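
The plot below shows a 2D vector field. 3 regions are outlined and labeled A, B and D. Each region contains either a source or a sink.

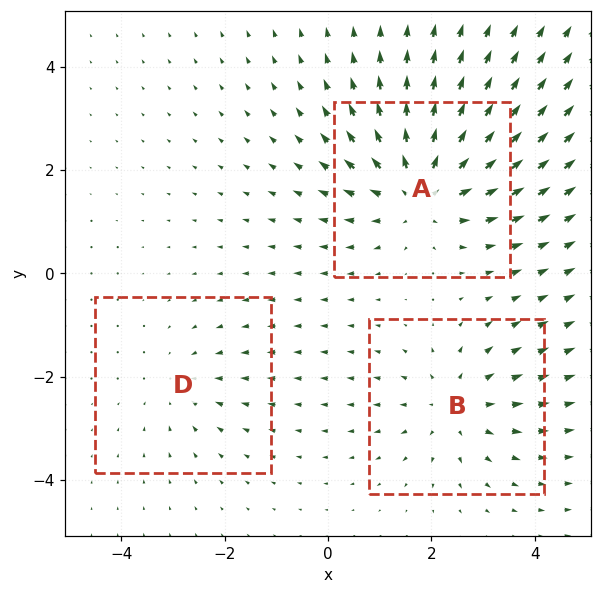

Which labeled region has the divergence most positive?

Divergence at each region's feature centre — A: about +4, B: about +3, D: about -2. Region A is most positive.

A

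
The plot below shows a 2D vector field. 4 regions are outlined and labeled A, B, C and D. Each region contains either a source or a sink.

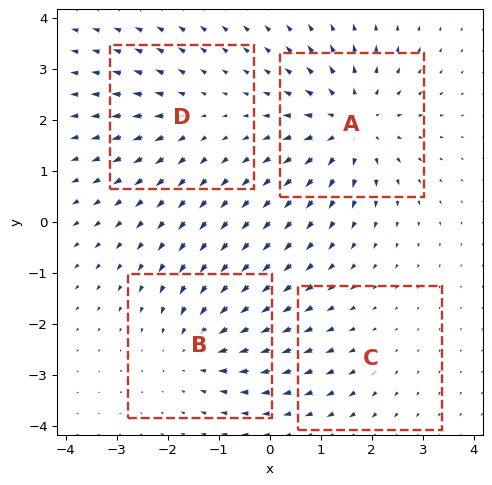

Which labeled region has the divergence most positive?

Divergence at each region's feature centre — A: about +6, B: about -4, C: about +2, D: about +3. Region A is most positive.

A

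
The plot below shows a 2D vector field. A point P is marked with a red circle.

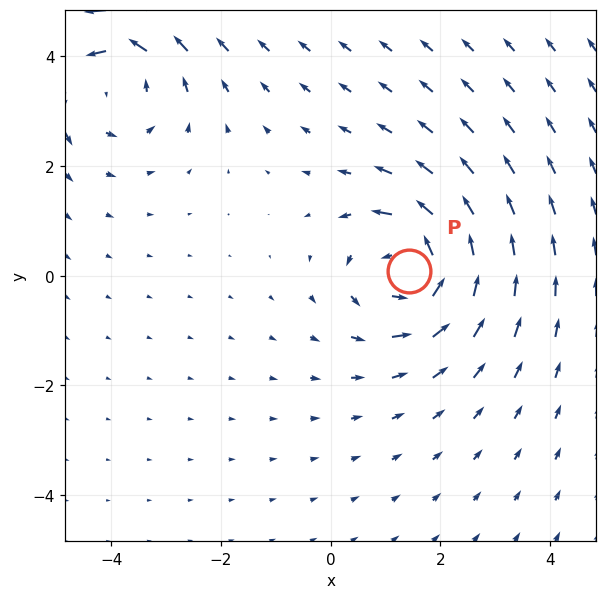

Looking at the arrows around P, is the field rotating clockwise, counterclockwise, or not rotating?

counterclockwise

Near P at (1.4, 0.1) the arrows circulate counterclockwise. The curl (z-component) there is about +5; positive curl means counterclockwise rotation.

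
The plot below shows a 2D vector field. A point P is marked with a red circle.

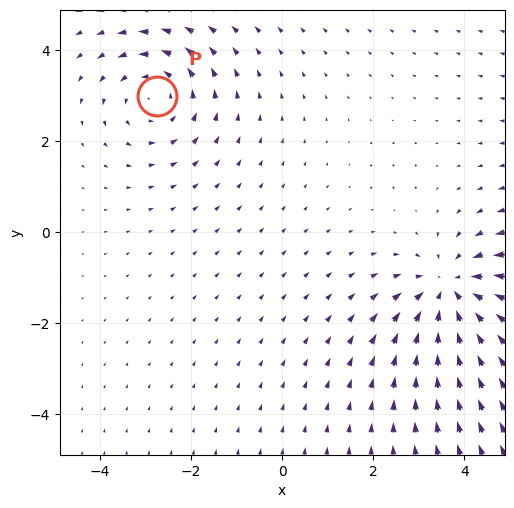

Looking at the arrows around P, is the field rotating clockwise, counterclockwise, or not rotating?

counterclockwise

Near P at (-2.7, 3.0) the arrows circulate counterclockwise. The curl (z-component) there is about +3; positive curl means counterclockwise rotation.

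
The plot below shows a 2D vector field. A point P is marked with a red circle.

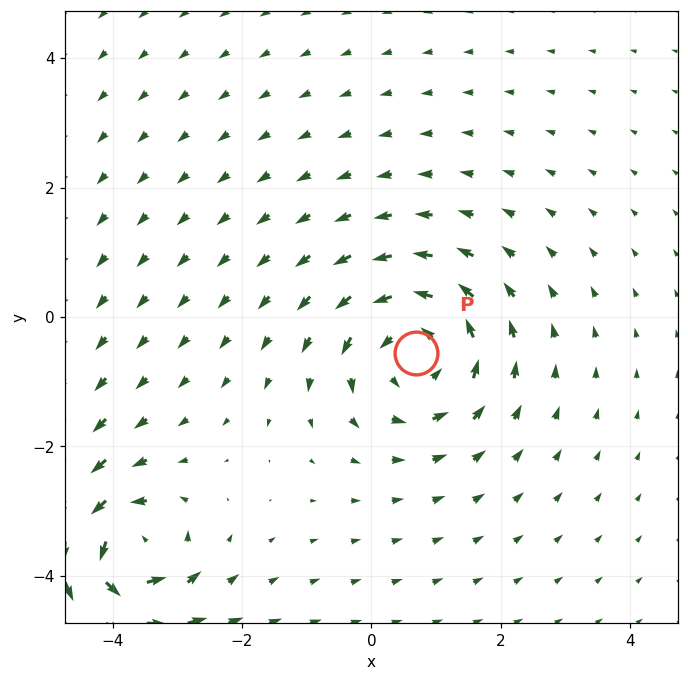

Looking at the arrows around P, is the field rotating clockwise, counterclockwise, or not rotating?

counterclockwise

Near P at (0.7, -0.6) the arrows circulate counterclockwise. The curl (z-component) there is about +5; positive curl means counterclockwise rotation.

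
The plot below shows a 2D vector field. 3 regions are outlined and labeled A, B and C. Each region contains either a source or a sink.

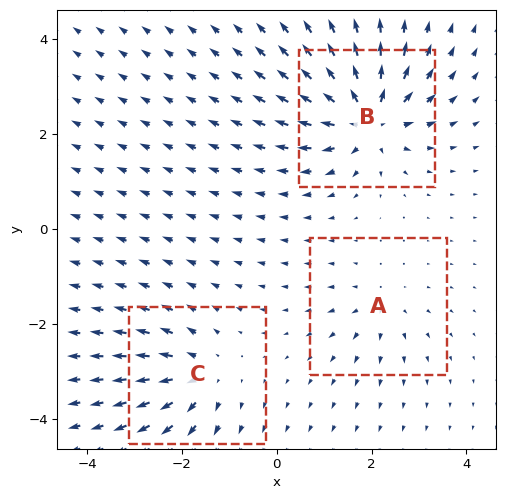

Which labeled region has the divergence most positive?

Divergence at each region's feature centre — A: about +3, B: about +6, C: about +4. Region B is most positive.

B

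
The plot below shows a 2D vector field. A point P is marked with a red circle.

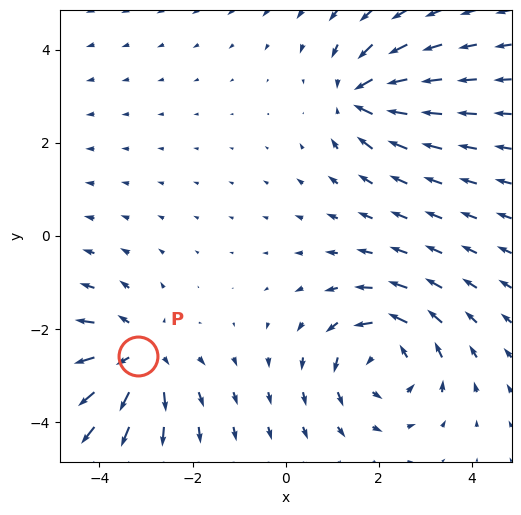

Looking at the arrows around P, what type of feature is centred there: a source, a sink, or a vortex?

At P (-3.2, -2.6) the arrows spread outward. Divergence about +4, curl ≈0 — positive divergence with near-zero curl is a source.

source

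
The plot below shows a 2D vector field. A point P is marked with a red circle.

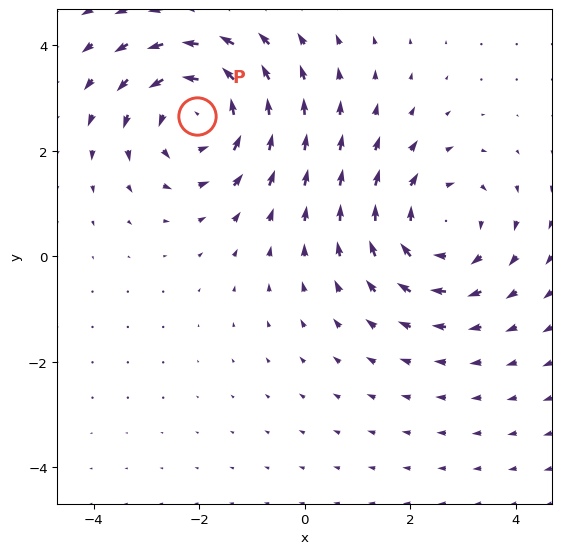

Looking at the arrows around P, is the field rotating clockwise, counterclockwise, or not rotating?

Near P at (-2.0, 2.7) the arrows circulate counterclockwise. The curl (z-component) there is about +3; positive curl means counterclockwise rotation.

counterclockwise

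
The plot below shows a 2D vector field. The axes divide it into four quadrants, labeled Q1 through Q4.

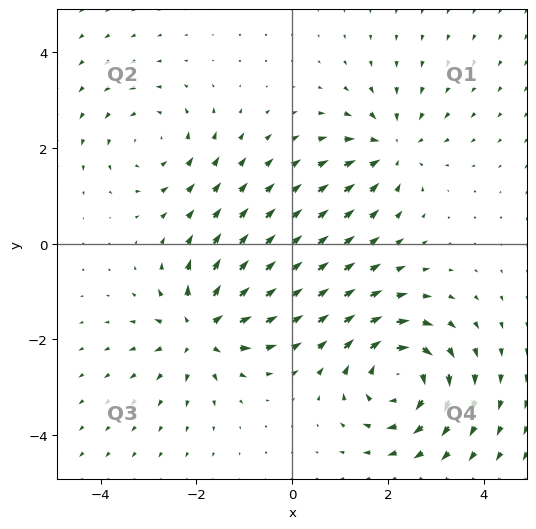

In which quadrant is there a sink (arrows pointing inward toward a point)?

Q1

The sink sits at approximately (2.1, 2.0), which lies in quadrant Q1. The divergence there is about -4, negative as expected for a sink.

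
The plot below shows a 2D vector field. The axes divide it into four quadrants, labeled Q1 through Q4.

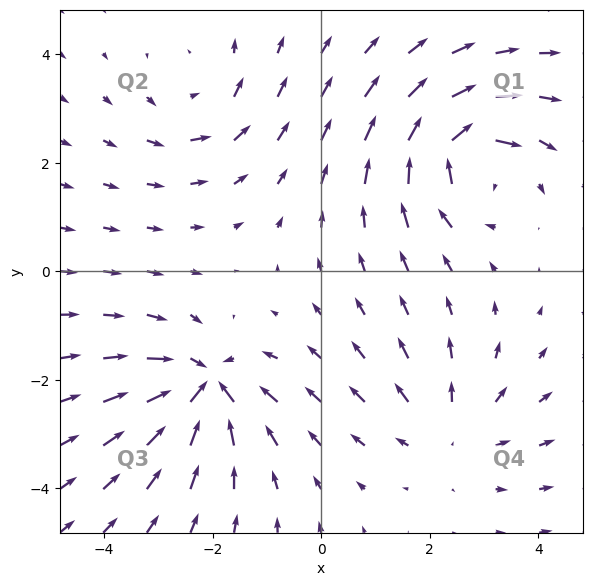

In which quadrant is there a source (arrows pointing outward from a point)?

Q4

The source sits at approximately (2.4, -3.0), which lies in quadrant Q4. The divergence there is about +3, positive as expected for a source.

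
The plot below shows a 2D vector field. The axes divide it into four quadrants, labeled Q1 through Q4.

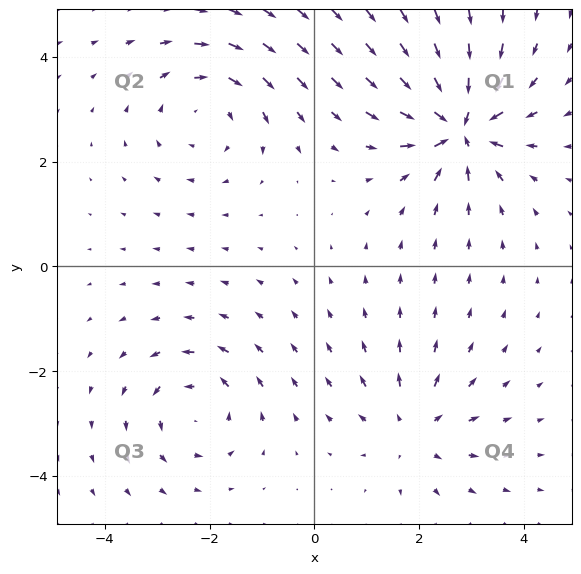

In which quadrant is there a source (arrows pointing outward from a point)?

Q4

The source sits at approximately (1.9, -3.1), which lies in quadrant Q4. The divergence there is about +3, positive as expected for a source.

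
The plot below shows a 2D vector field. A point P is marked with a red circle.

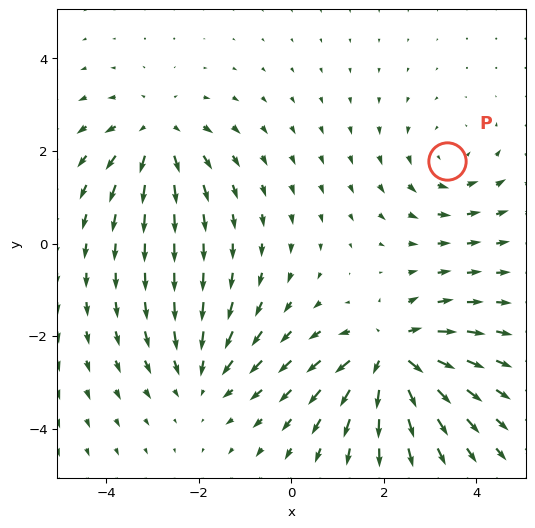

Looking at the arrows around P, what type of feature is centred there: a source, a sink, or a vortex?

At P (3.4, 1.8) the arrows circulate counterclockwise. Divergence ≈0, curl about +2 — near-zero divergence with nonzero curl is a vortex.

vortex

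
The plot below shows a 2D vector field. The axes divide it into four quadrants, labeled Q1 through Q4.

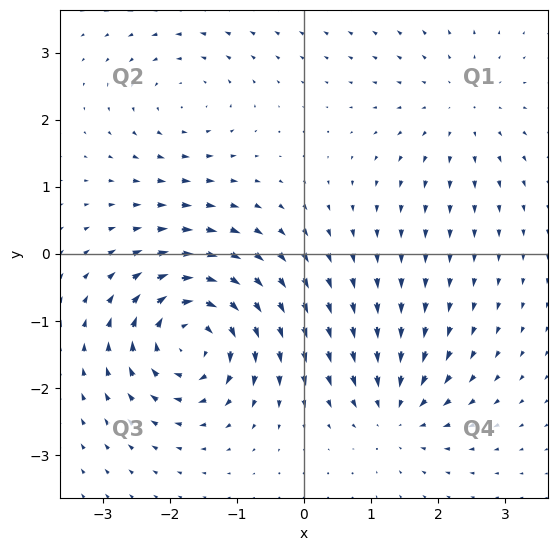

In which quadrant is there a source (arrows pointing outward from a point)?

Q1

The source sits at approximately (2.3, 2.2), which lies in quadrant Q1. The divergence there is about +2, positive as expected for a source.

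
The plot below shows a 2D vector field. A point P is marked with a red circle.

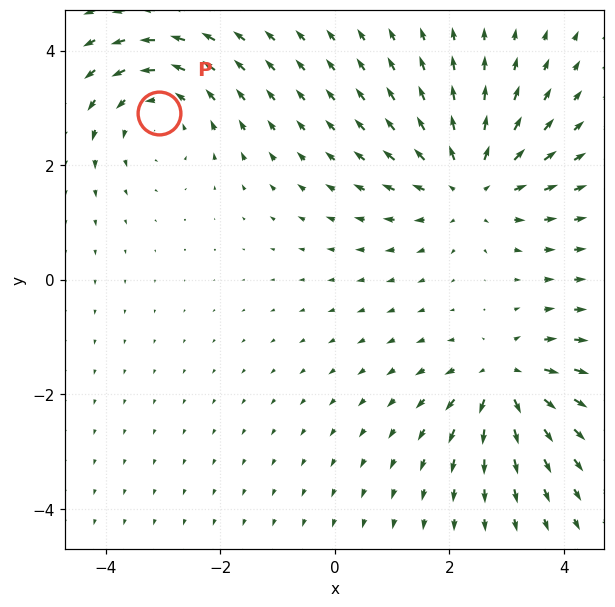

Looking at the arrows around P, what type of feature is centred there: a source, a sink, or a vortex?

At P (-3.1, 2.9) the arrows circulate counterclockwise. Divergence ≈0, curl about +3 — near-zero divergence with nonzero curl is a vortex.

vortex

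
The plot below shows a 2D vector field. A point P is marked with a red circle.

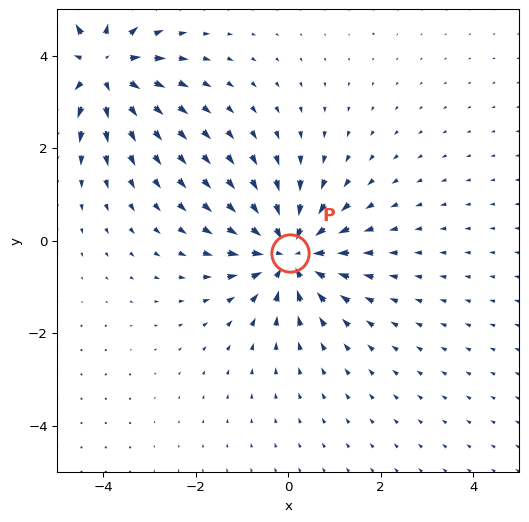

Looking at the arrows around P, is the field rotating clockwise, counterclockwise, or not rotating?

Near P at (0.0, -0.3) the arrows show no circulation. The curl there is ≈0.

not rotating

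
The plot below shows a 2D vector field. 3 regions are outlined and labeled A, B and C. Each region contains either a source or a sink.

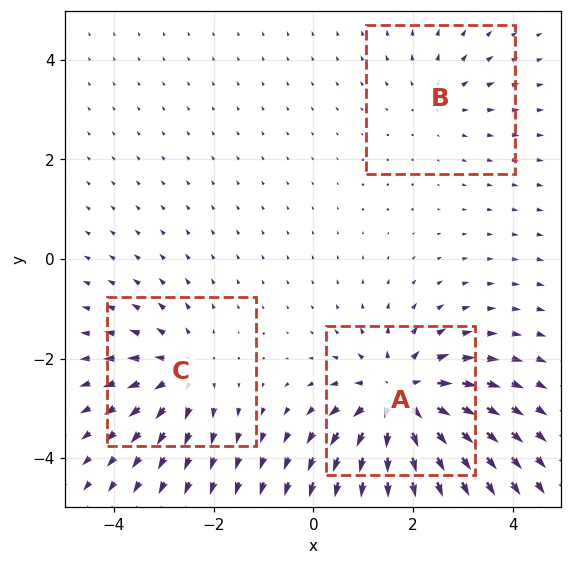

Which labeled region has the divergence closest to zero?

B

Divergence at each region's feature centre — A: about +5, B: about +2, C: about +3. Region B is closest to zero.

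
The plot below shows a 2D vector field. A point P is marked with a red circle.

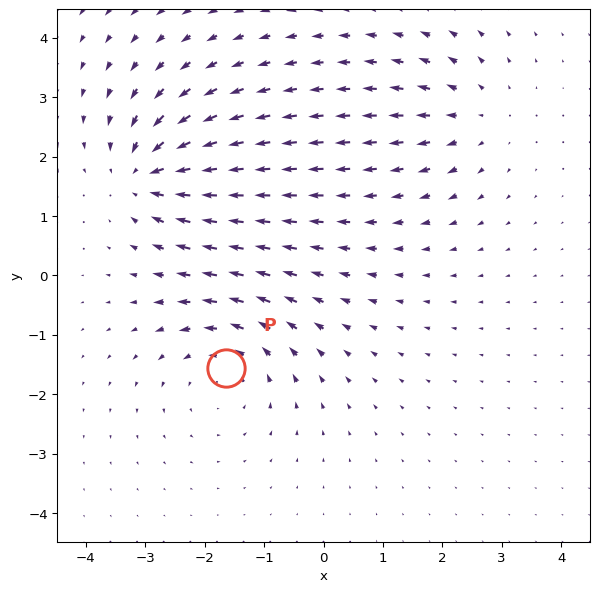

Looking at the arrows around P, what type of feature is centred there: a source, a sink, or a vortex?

vortex

At P (-1.6, -1.6) the arrows circulate counterclockwise. Divergence ≈0, curl about +3 — near-zero divergence with nonzero curl is a vortex.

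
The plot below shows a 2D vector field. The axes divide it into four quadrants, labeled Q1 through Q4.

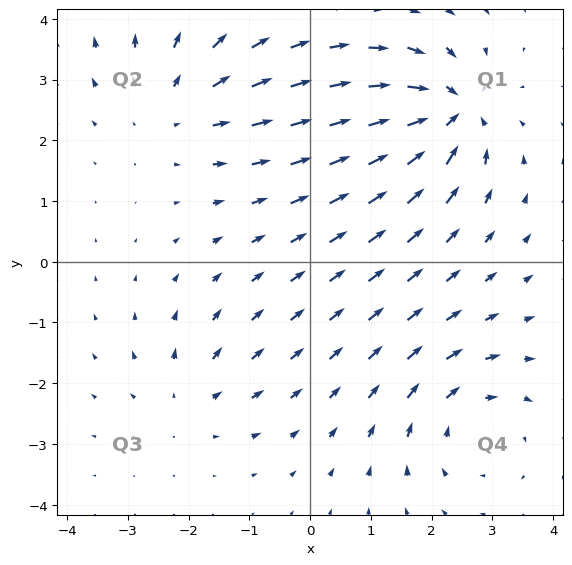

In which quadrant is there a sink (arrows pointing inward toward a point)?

Q1

The sink sits at approximately (2.3, 2.5), which lies in quadrant Q1. The divergence there is about -7, negative as expected for a sink.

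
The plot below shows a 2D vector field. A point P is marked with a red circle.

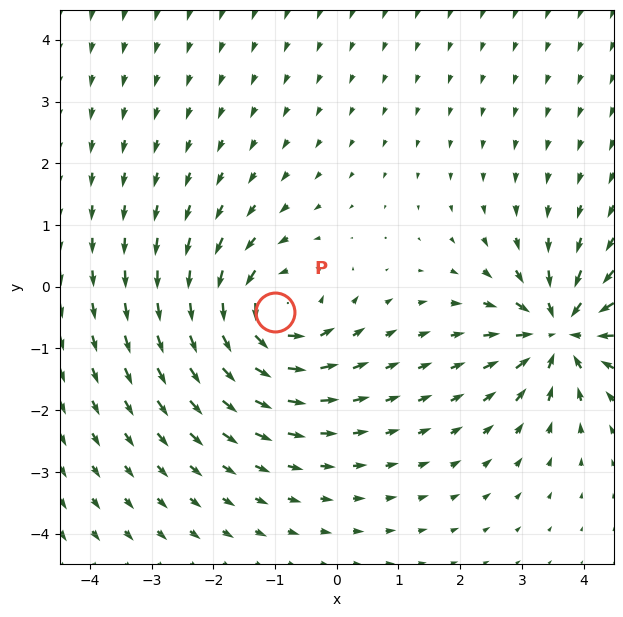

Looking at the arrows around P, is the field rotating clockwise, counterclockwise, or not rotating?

Near P at (-1.0, -0.4) the arrows circulate counterclockwise. The curl (z-component) there is about +5; positive curl means counterclockwise rotation.

counterclockwise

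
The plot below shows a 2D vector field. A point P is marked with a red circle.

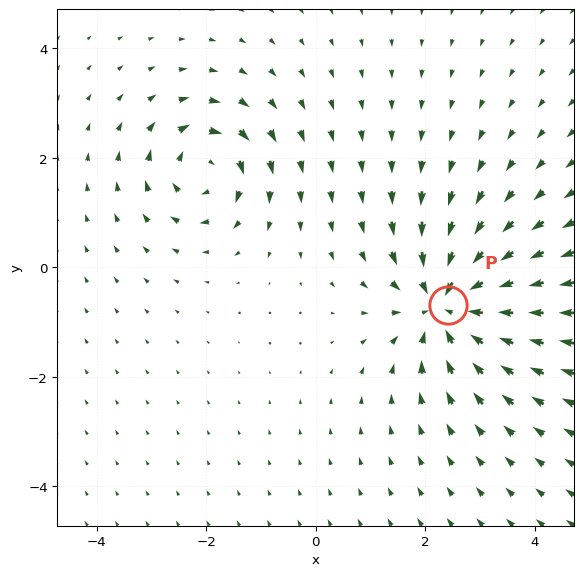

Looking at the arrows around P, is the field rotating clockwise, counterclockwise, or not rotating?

Near P at (2.4, -0.7) the arrows show no circulation. The curl there is ≈0.

not rotating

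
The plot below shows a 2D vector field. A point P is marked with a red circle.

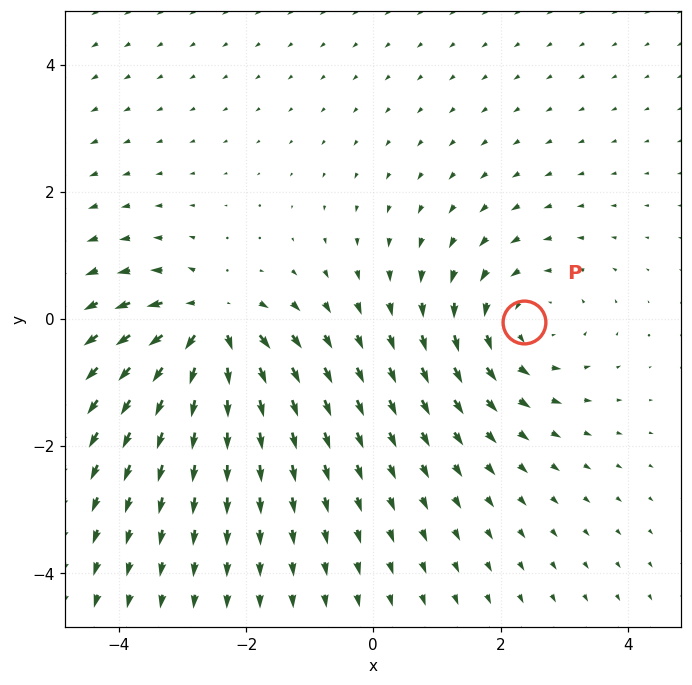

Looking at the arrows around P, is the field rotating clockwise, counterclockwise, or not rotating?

counterclockwise

Near P at (2.4, -0.0) the arrows circulate counterclockwise. The curl (z-component) there is about +2; positive curl means counterclockwise rotation.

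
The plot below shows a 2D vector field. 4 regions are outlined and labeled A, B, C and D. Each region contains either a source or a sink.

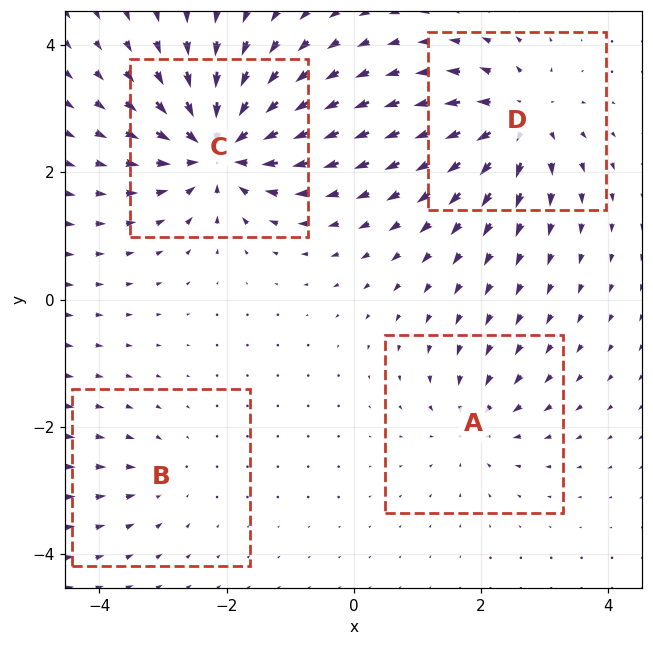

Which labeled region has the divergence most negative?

Divergence at each region's feature centre — A: about -4, B: about -3, C: about -9, D: about +6. Region C is most negative.

C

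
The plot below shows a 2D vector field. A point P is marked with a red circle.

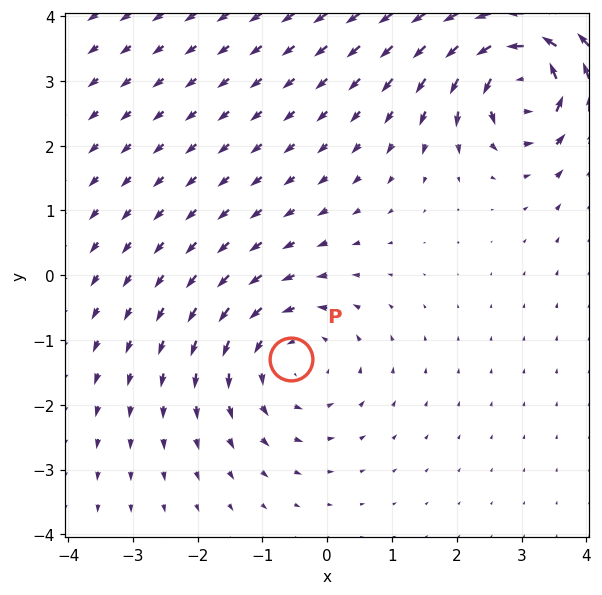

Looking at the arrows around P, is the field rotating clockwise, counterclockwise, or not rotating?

counterclockwise

Near P at (-0.6, -1.3) the arrows circulate counterclockwise. The curl (z-component) there is about +3; positive curl means counterclockwise rotation.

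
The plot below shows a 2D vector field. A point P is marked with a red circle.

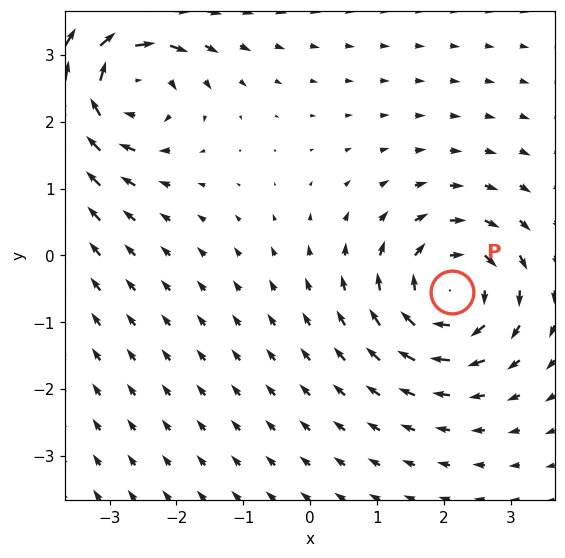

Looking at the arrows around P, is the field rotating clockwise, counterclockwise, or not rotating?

Near P at (2.1, -0.5) the arrows circulate clockwise. The curl (z-component) there is about -4; negative curl means clockwise rotation.

clockwise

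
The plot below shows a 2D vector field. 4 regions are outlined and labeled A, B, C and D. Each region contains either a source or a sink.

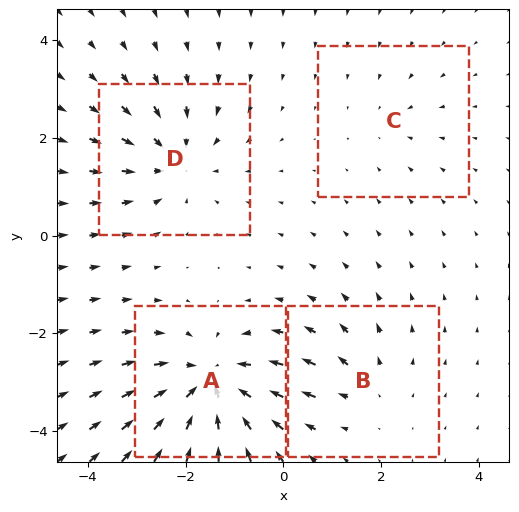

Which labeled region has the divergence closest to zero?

Divergence at each region's feature centre — A: about -6, B: about +3, C: about -2, D: about -4. Region C is closest to zero.

C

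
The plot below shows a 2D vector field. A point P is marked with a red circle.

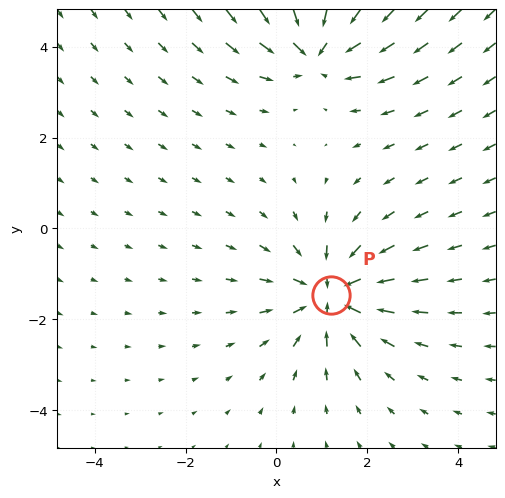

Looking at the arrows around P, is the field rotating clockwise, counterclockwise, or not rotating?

Near P at (1.2, -1.5) the arrows show no circulation. The curl there is ≈0.

not rotating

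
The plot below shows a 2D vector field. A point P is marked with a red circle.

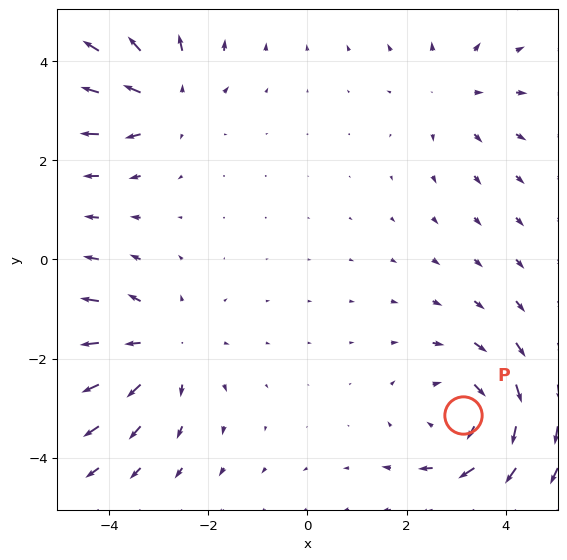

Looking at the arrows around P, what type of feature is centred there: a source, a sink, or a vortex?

At P (3.1, -3.1) the arrows circulate clockwise. Divergence ≈0, curl about -4 — near-zero divergence with nonzero curl is a vortex.

vortex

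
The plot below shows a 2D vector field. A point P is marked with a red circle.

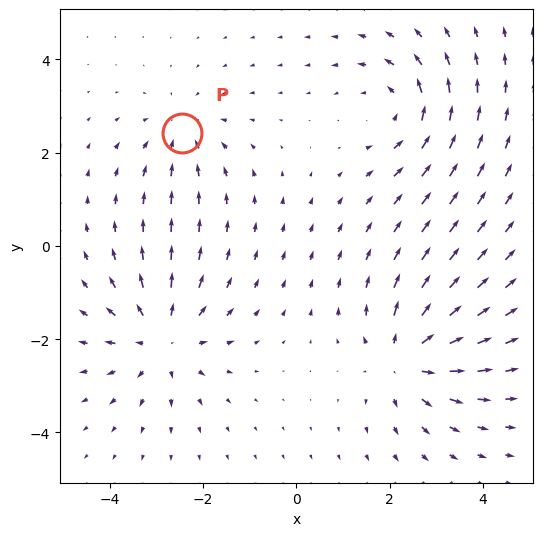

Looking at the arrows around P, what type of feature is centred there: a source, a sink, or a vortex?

At P (-2.5, 2.4) the arrows converge inward. Divergence about -3, curl ≈0 — negative divergence with near-zero curl is a sink.

sink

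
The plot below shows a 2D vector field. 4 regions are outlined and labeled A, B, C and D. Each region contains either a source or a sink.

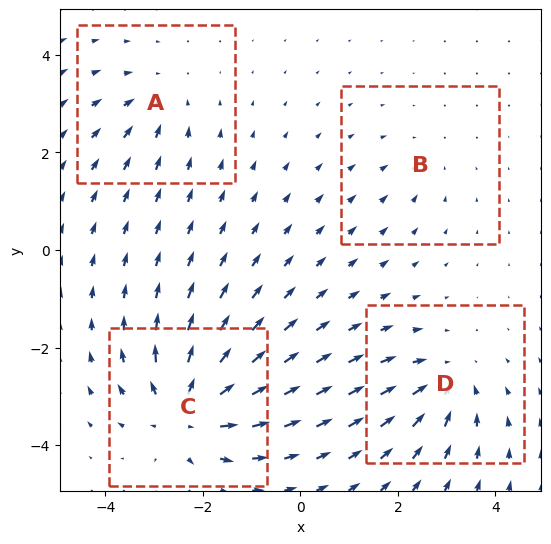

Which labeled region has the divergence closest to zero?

B

Divergence at each region's feature centre — A: about -4, B: about -2, C: about +7, D: about -5. Region B is closest to zero.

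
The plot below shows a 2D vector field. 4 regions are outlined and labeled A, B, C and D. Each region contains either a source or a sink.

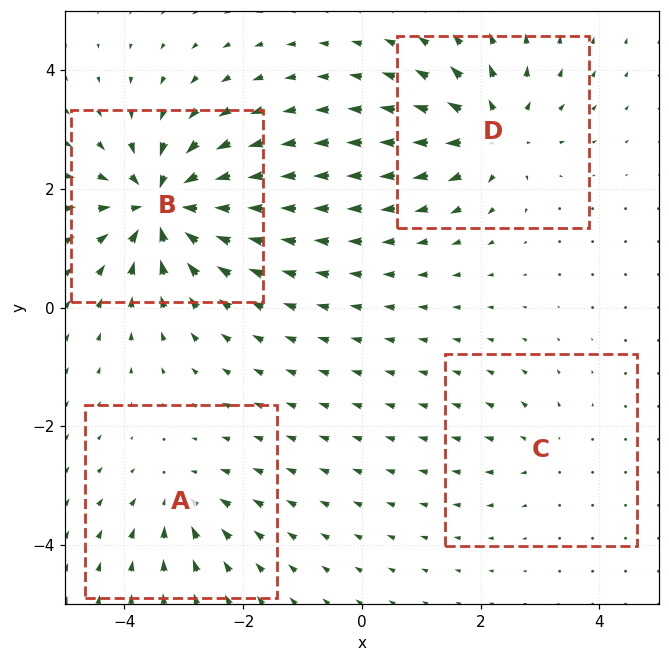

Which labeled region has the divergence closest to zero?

Divergence at each region's feature centre — A: about -4, B: about -9, C: about +3, D: about +6. Region C is closest to zero.

C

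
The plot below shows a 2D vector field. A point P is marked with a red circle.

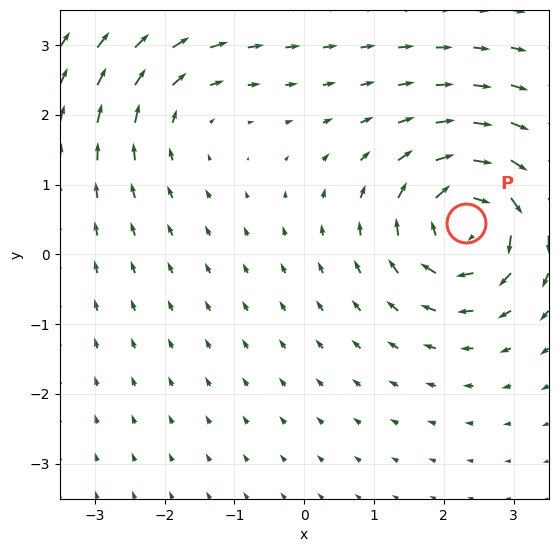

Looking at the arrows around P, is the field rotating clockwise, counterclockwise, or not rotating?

clockwise

Near P at (2.3, 0.4) the arrows circulate clockwise. The curl (z-component) there is about -6; negative curl means clockwise rotation.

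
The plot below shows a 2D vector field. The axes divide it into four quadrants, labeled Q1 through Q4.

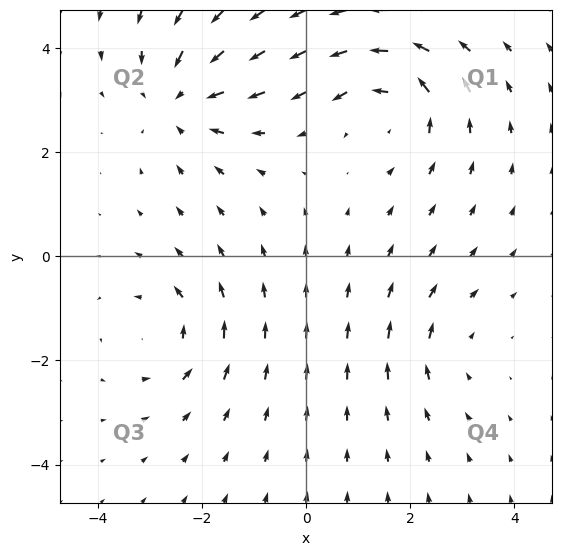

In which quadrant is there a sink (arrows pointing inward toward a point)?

Q2

The sink sits at approximately (-2.4, 3.0), which lies in quadrant Q2. The divergence there is about -4, negative as expected for a sink.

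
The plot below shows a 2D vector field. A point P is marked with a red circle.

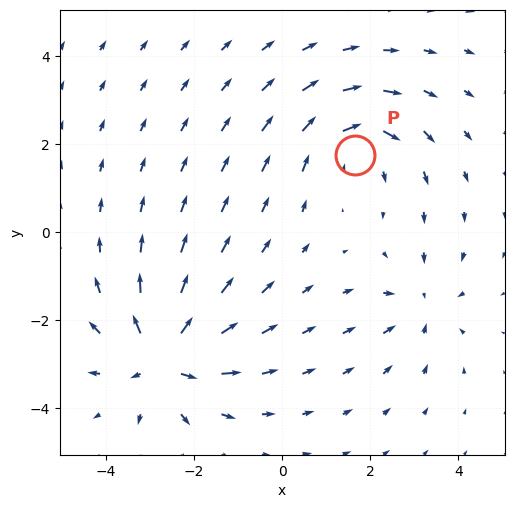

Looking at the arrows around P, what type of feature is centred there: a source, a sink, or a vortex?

At P (1.7, 1.7) the arrows circulate clockwise. Divergence ≈0, curl about -3 — near-zero divergence with nonzero curl is a vortex.

vortex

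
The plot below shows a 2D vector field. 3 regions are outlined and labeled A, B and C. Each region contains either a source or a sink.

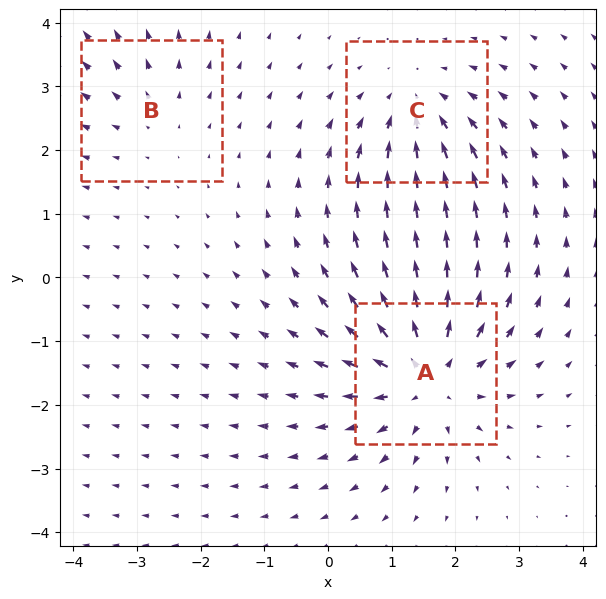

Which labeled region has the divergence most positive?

Divergence at each region's feature centre — A: about +5, B: about +2, C: about -3. Region A is most positive.

A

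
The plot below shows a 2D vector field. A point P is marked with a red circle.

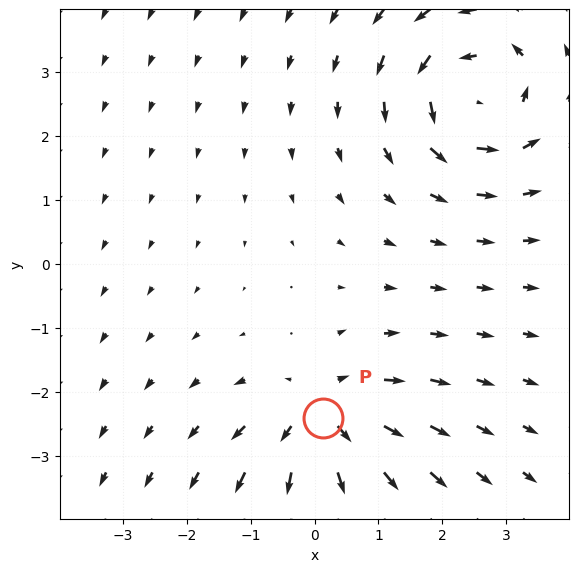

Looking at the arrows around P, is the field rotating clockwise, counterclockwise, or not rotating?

not rotating

Near P at (0.1, -2.4) the arrows show no circulation. The curl there is ≈0.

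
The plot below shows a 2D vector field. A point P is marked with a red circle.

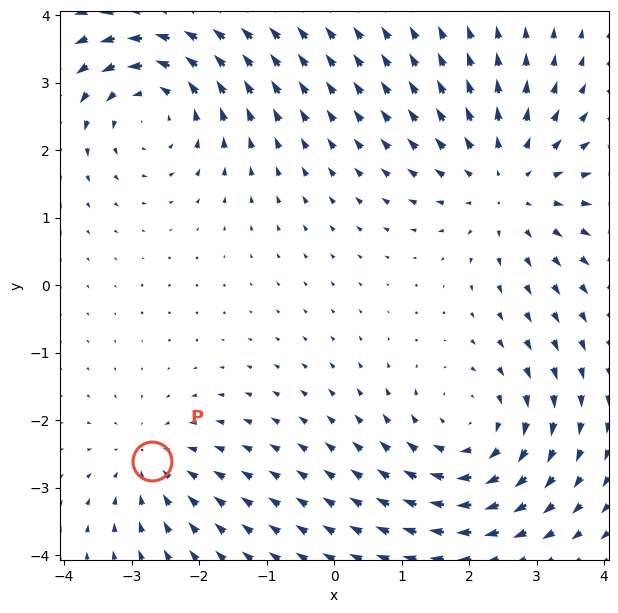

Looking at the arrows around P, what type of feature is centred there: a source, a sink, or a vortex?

At P (-2.7, -2.6) the arrows converge inward. Divergence about -3, curl ≈0 — negative divergence with near-zero curl is a sink.

sink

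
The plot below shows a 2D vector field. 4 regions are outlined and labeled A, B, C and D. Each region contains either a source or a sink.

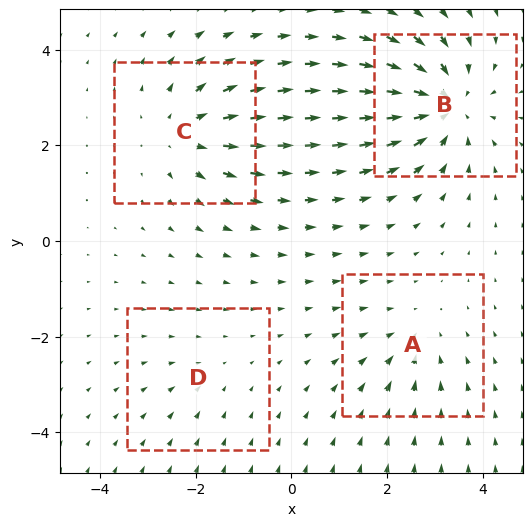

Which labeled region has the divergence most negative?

Divergence at each region's feature centre — A: about -3, B: about -7, C: about +5, D: about -2. Region B is most negative.

B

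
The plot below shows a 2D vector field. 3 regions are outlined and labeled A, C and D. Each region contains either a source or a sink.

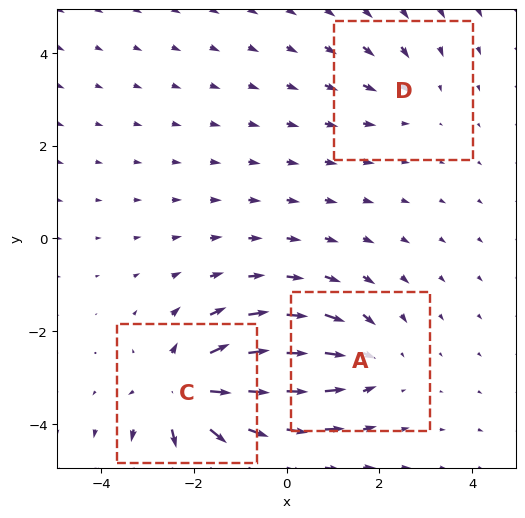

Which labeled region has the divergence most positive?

C

Divergence at each region's feature centre — A: about -3, C: about +5, D: about -2. Region C is most positive.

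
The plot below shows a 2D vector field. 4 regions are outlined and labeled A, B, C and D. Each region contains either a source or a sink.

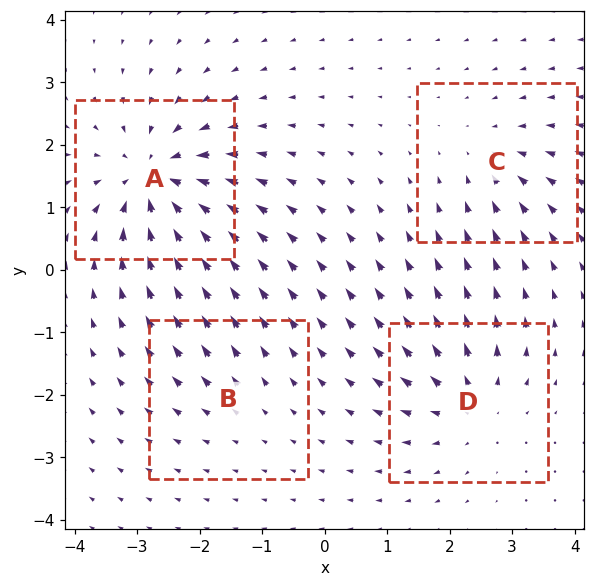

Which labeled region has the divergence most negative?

Divergence at each region's feature centre — A: about -8, B: about +2, C: about -4, D: about +5. Region A is most negative.

A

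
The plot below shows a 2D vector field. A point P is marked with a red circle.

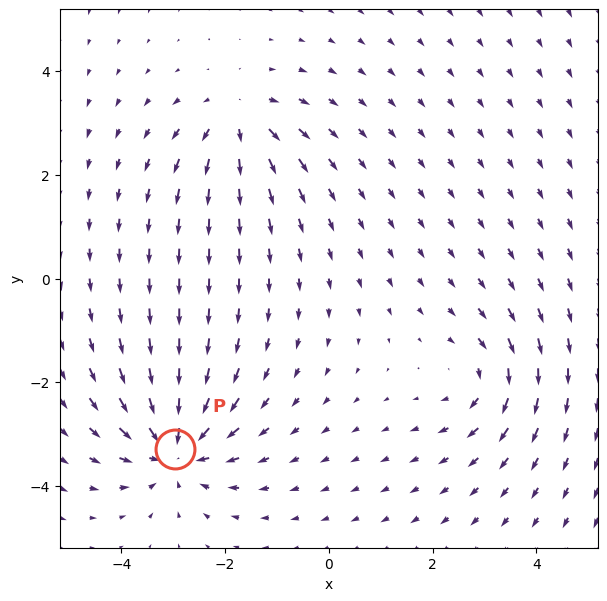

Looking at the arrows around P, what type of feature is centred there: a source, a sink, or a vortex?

At P (-3.0, -3.3) the arrows converge inward. Divergence about -5, curl ≈0 — negative divergence with near-zero curl is a sink.

sink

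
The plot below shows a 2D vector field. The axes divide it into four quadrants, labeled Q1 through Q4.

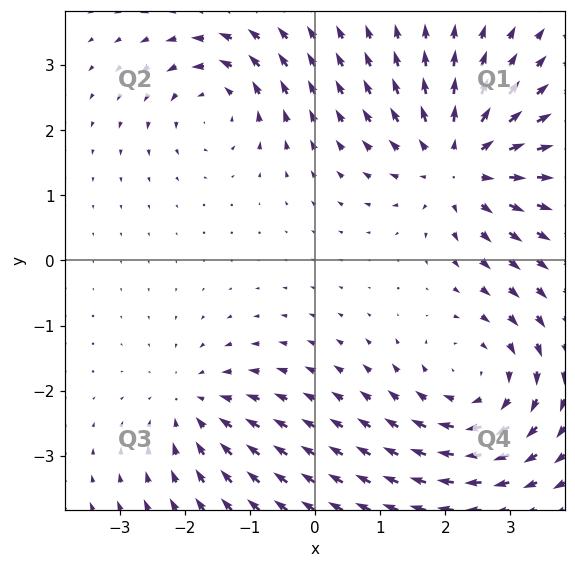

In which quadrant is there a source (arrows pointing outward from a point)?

Q1

The source sits at approximately (2.2, 1.5), which lies in quadrant Q1. The divergence there is about +5, positive as expected for a source.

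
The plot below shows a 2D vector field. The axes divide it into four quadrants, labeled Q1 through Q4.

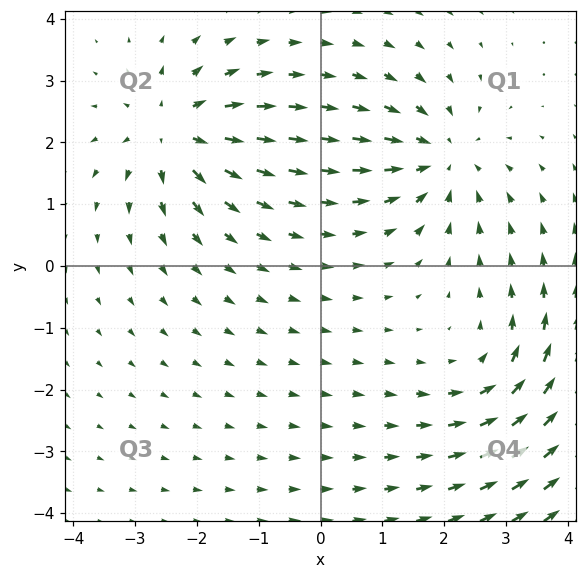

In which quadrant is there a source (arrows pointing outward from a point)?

Q2

The source sits at approximately (-2.4, 2.2), which lies in quadrant Q2. The divergence there is about +4, positive as expected for a source.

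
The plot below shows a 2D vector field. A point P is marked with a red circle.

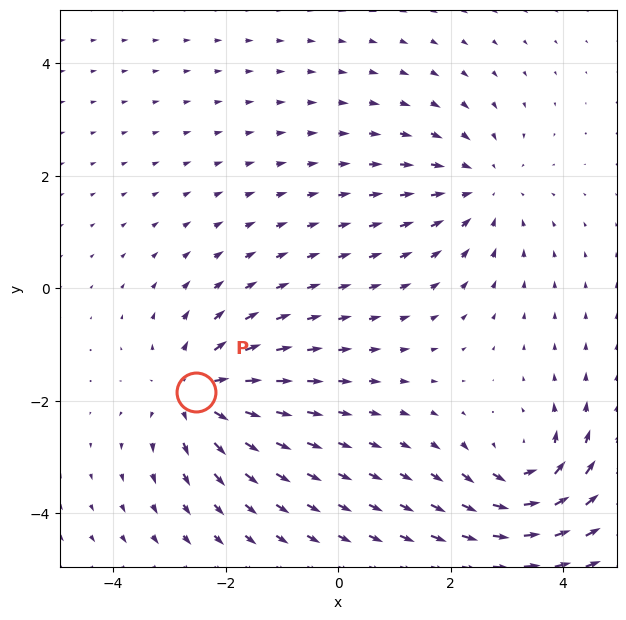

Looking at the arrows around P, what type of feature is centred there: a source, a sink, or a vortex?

At P (-2.5, -1.8) the arrows spread outward. Divergence about +4, curl ≈0 — positive divergence with near-zero curl is a source.

source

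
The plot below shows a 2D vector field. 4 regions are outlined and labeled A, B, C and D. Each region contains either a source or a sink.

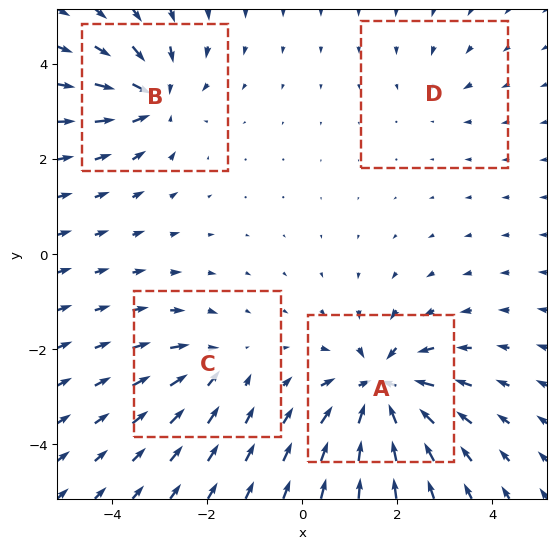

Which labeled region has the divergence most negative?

A

Divergence at each region's feature centre — A: about -9, B: about -6, C: about -4, D: about -2. Region A is most negative.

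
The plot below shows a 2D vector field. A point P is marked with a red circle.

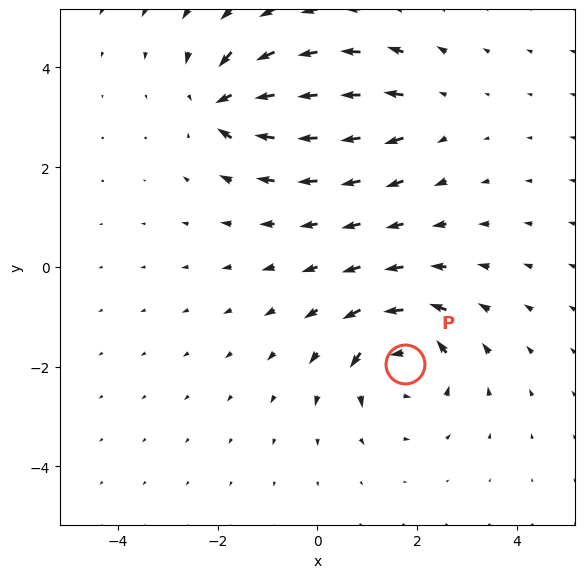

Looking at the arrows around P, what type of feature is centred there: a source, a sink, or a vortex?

At P (1.8, -1.9) the arrows circulate counterclockwise. Divergence ≈0, curl about +7 — near-zero divergence with nonzero curl is a vortex.

vortex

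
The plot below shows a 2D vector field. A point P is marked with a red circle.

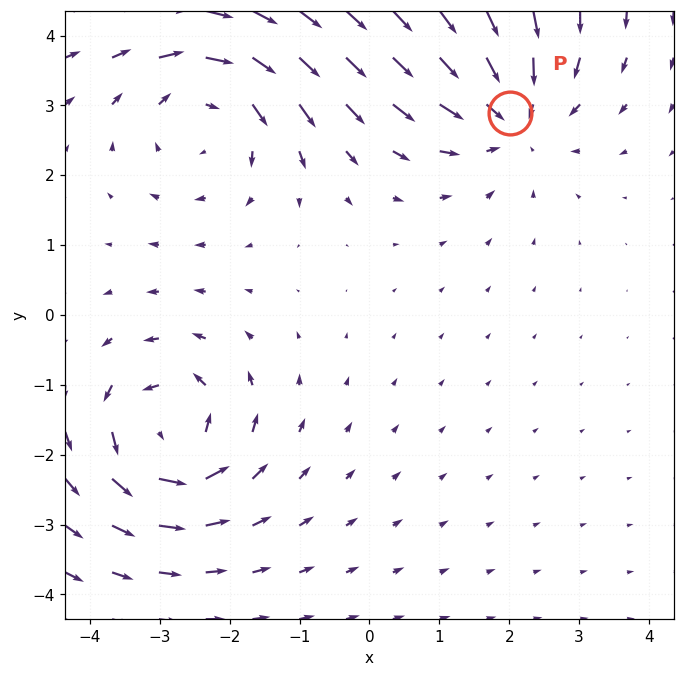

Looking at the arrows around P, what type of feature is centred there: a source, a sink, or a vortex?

sink

At P (2.0, 2.9) the arrows converge inward. Divergence about -3, curl ≈0 — negative divergence with near-zero curl is a sink.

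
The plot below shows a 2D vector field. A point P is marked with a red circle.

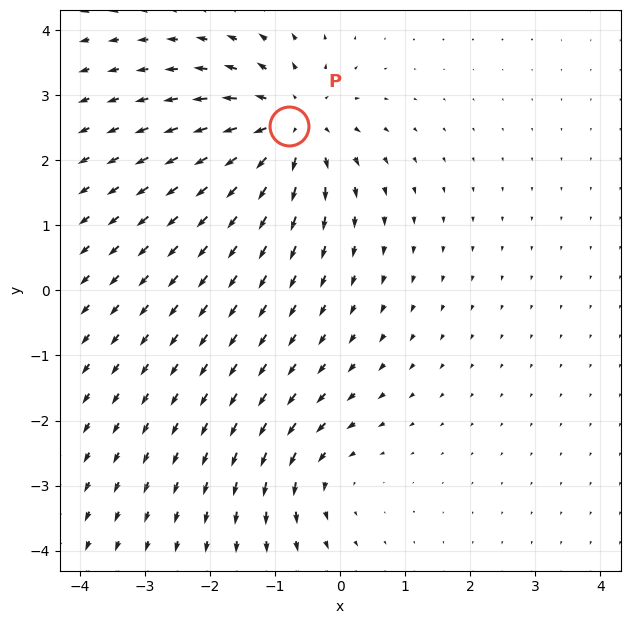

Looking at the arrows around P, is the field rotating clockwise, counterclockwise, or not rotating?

not rotating

Near P at (-0.8, 2.5) the arrows show no circulation. The curl there is ≈0.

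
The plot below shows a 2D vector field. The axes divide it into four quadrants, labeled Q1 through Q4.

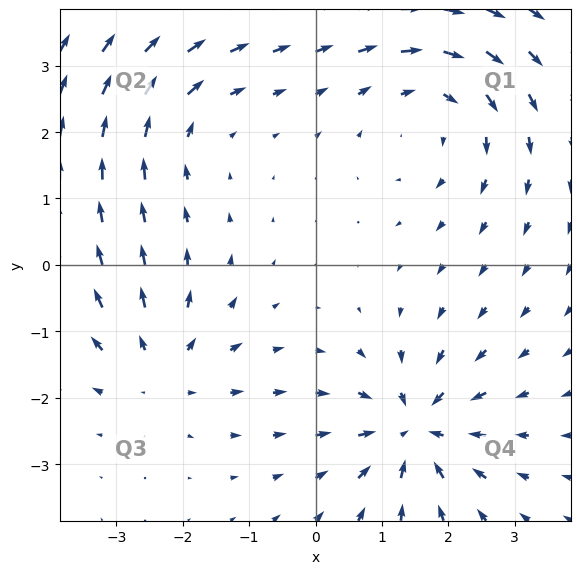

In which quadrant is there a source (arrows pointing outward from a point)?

Q3

The source sits at approximately (-2.3, -1.6), which lies in quadrant Q3. The divergence there is about +4, positive as expected for a source.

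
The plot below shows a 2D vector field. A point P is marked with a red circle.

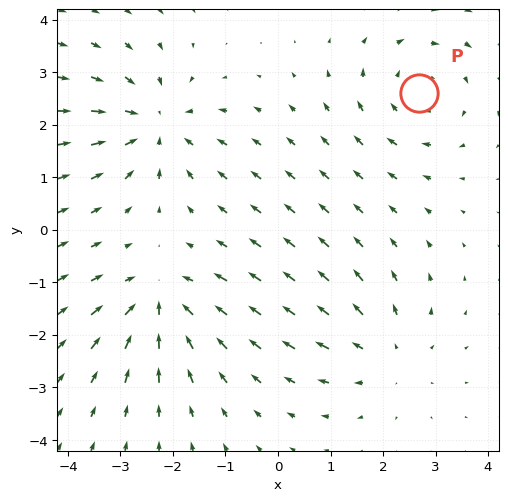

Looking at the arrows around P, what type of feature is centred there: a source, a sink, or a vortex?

vortex

At P (2.7, 2.6) the arrows circulate clockwise. Divergence ≈0, curl about -4 — near-zero divergence with nonzero curl is a vortex.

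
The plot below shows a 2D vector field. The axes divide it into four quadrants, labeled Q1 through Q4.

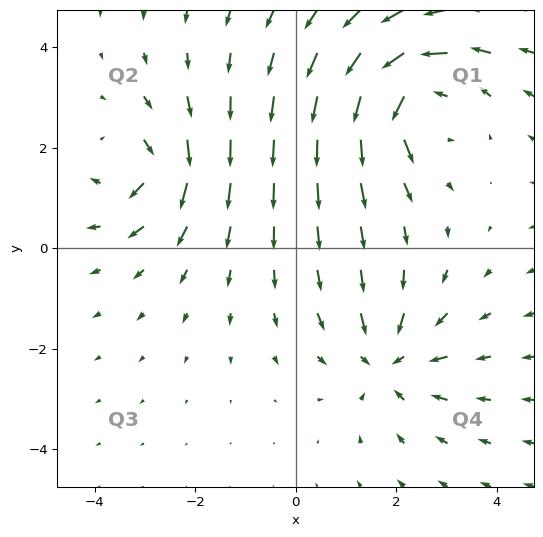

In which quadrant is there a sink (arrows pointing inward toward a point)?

The sink sits at approximately (1.8, -2.2), which lies in quadrant Q4. The divergence there is about -4, negative as expected for a sink.

Q4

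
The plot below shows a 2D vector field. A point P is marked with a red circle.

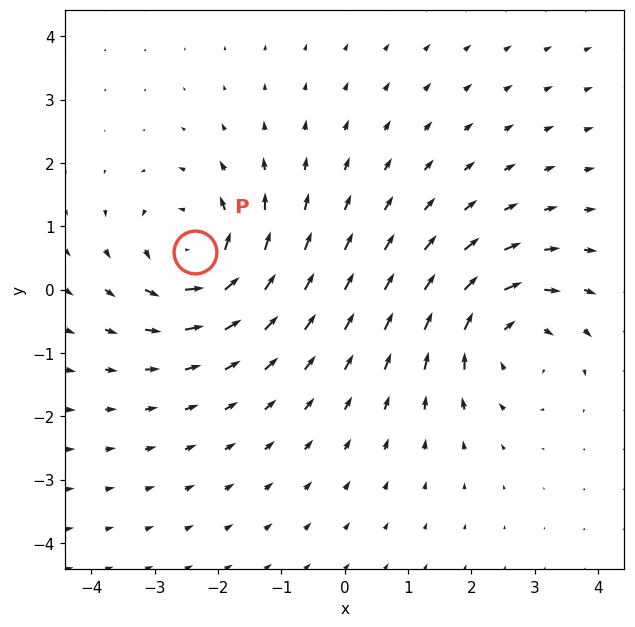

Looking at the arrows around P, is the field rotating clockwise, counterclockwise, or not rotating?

Near P at (-2.4, 0.6) the arrows circulate counterclockwise. The curl (z-component) there is about +6; positive curl means counterclockwise rotation.

counterclockwise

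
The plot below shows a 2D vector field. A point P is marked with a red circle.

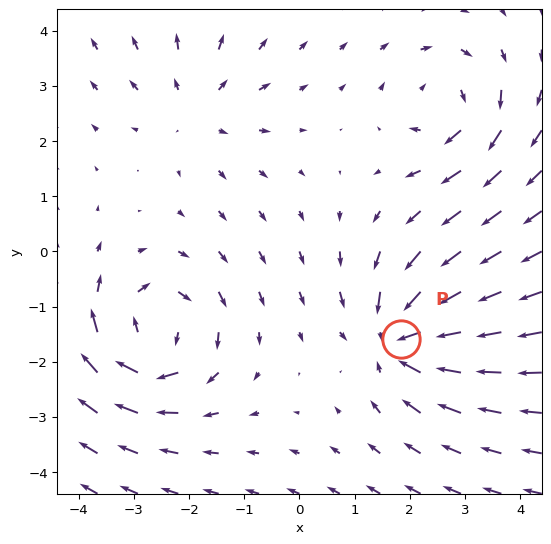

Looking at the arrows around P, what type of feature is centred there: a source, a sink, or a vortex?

sink

At P (1.8, -1.6) the arrows converge inward. Divergence about -5, curl ≈0 — negative divergence with near-zero curl is a sink.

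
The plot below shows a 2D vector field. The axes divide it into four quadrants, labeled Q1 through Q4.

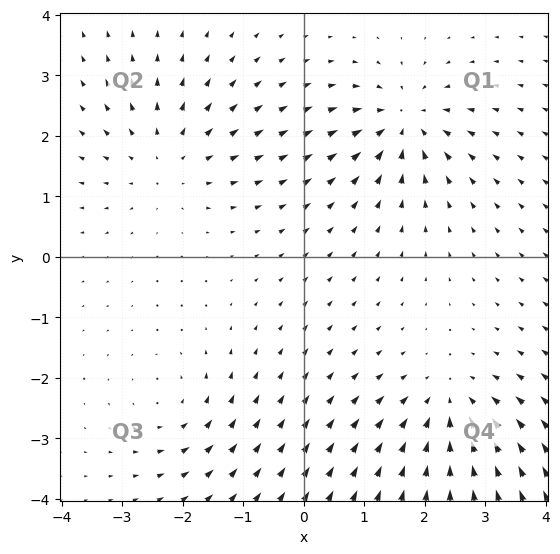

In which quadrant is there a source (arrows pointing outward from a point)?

The source sits at approximately (-2.2, 1.6), which lies in quadrant Q2. The divergence there is about +3, positive as expected for a source.

Q2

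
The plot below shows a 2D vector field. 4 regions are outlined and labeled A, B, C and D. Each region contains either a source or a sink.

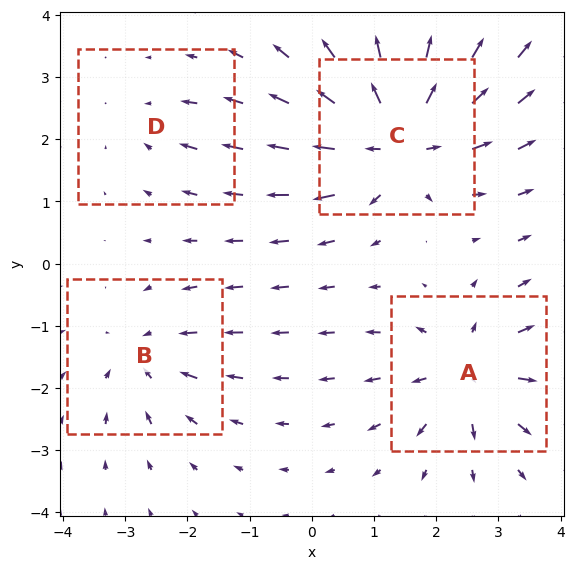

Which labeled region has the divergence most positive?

Divergence at each region's feature centre — A: about +5, B: about -4, C: about +8, D: about -2. Region C is most positive.

C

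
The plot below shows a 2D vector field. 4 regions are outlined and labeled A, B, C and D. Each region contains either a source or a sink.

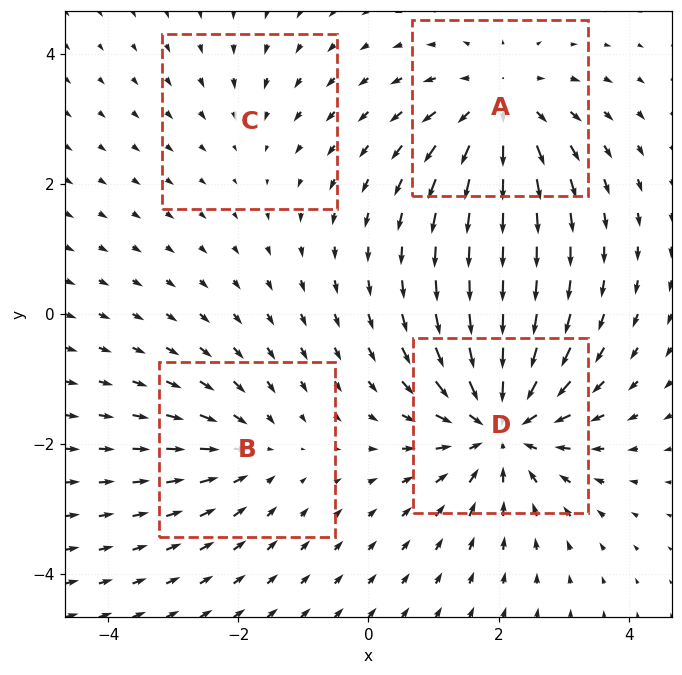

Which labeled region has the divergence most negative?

D

Divergence at each region's feature centre — A: about +5, B: about -3, C: about -2, D: about -7. Region D is most negative.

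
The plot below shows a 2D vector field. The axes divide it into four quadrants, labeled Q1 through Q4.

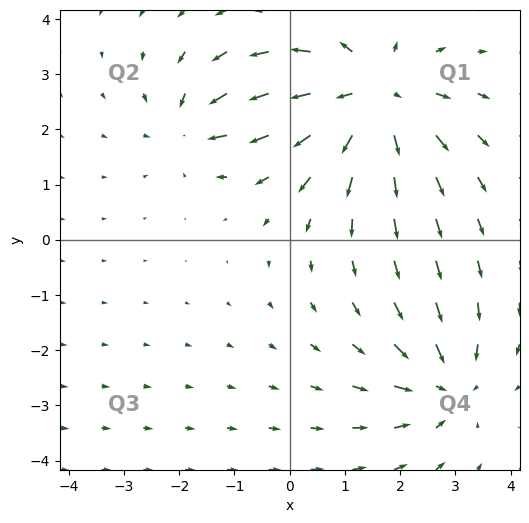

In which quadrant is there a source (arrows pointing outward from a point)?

Q1

The source sits at approximately (1.5, 2.6), which lies in quadrant Q1. The divergence there is about +4, positive as expected for a source.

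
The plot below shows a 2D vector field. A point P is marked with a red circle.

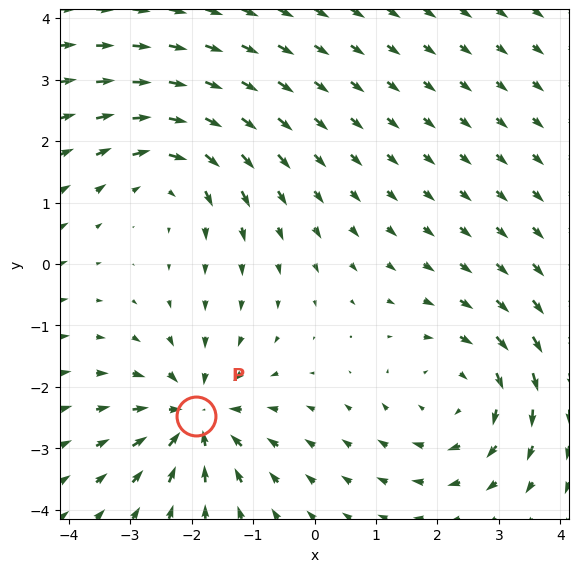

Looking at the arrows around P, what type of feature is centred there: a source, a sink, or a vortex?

At P (-1.9, -2.5) the arrows converge inward. Divergence about -5, curl ≈0 — negative divergence with near-zero curl is a sink.

sink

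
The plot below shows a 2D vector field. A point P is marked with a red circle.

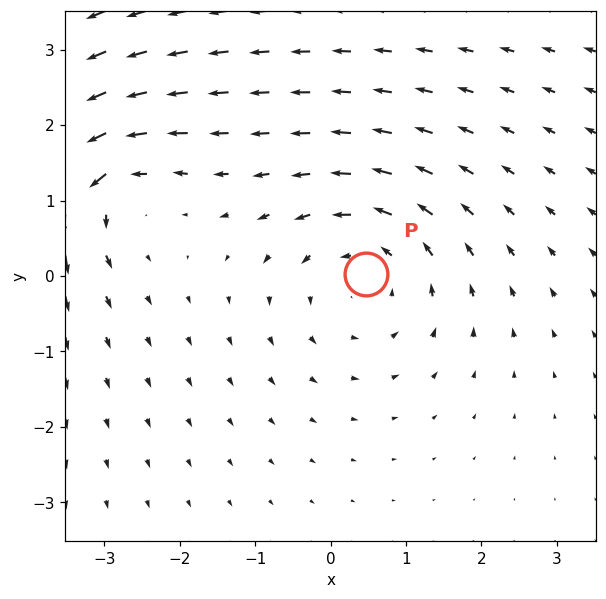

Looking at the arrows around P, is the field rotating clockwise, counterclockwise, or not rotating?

counterclockwise

Near P at (0.5, 0.0) the arrows circulate counterclockwise. The curl (z-component) there is about +3; positive curl means counterclockwise rotation.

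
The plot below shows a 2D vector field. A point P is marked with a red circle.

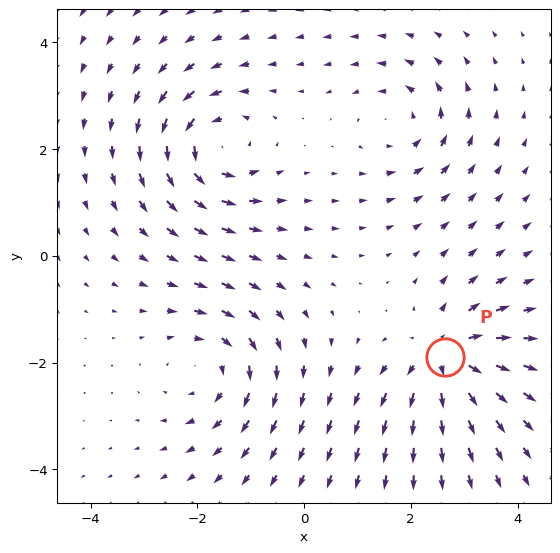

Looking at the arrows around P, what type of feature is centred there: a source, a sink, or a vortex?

source

At P (2.6, -1.9) the arrows spread outward. Divergence about +5, curl ≈0 — positive divergence with near-zero curl is a source.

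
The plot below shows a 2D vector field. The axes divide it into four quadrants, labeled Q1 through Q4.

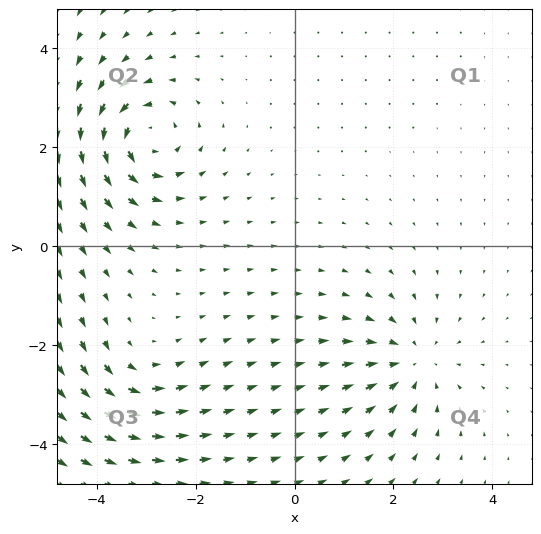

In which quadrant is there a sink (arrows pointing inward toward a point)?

The sink sits at approximately (2.4, -2.3), which lies in quadrant Q4. The divergence there is about -3, negative as expected for a sink.

Q4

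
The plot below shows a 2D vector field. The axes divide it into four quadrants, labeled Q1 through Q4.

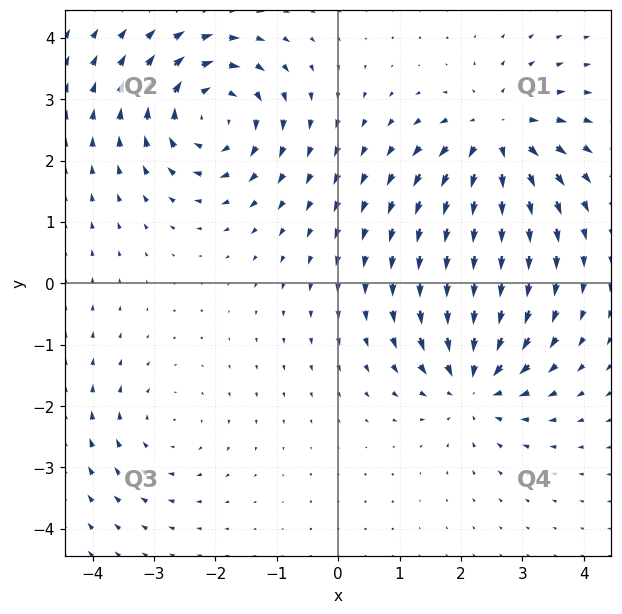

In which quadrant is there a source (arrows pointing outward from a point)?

The source sits at approximately (2.6, 2.4), which lies in quadrant Q1. The divergence there is about +5, positive as expected for a source.

Q1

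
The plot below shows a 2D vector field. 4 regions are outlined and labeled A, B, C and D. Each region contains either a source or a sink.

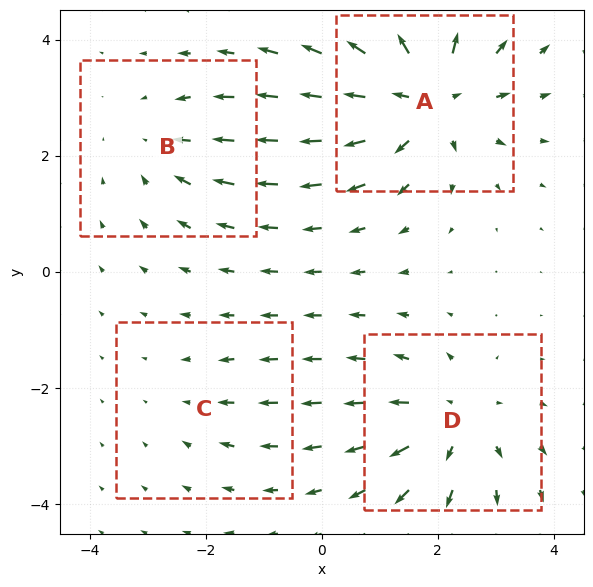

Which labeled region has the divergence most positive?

A

Divergence at each region's feature centre — A: about +7, B: about -3, C: about -2, D: about +5. Region A is most positive.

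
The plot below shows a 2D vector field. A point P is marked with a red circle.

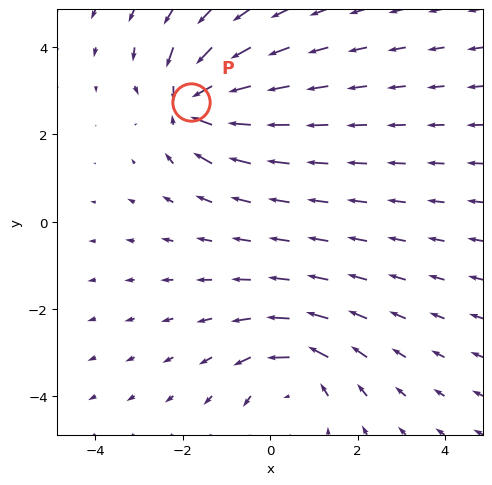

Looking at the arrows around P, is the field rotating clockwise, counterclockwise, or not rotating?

not rotating

Near P at (-1.8, 2.7) the arrows show no circulation. The curl there is ≈0.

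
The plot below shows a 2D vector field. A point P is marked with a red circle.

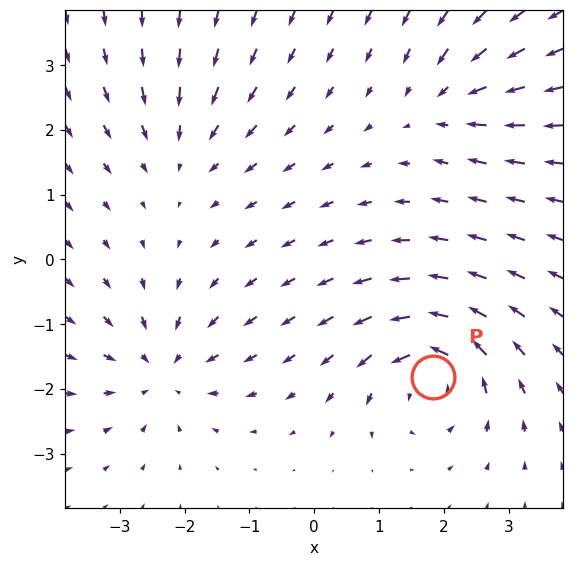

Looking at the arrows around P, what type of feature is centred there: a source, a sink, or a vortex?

vortex

At P (1.8, -1.8) the arrows circulate counterclockwise. Divergence ≈0, curl about +6 — near-zero divergence with nonzero curl is a vortex.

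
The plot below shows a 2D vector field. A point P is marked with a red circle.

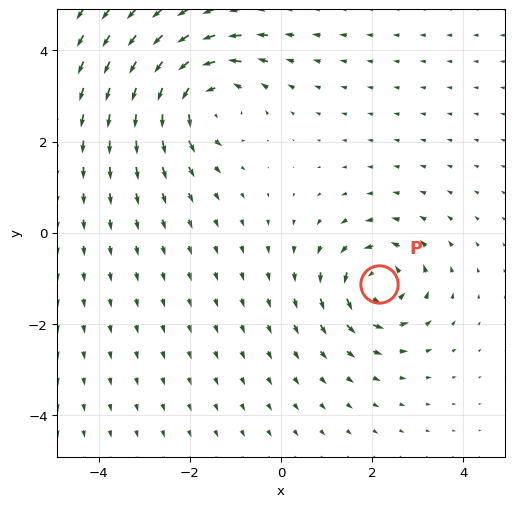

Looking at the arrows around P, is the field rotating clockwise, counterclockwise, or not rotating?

Near P at (2.1, -1.1) the arrows circulate counterclockwise. The curl (z-component) there is about +4; positive curl means counterclockwise rotation.

counterclockwise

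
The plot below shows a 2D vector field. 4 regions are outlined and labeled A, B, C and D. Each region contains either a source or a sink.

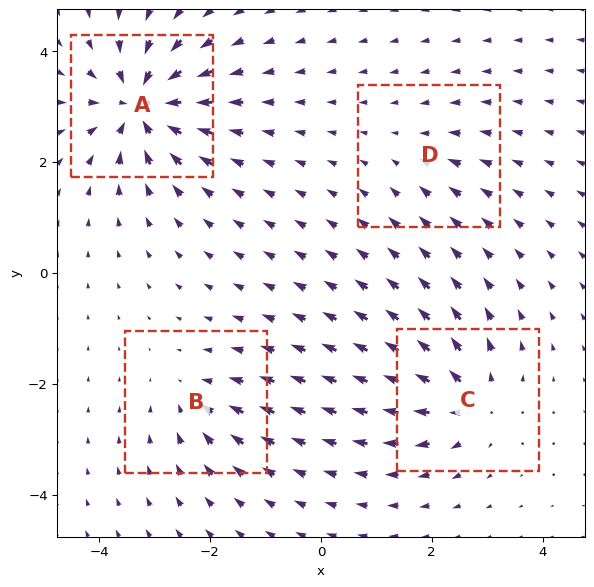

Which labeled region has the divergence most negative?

A

Divergence at each region's feature centre — A: about -9, B: about -4, C: about +6, D: about -3. Region A is most negative.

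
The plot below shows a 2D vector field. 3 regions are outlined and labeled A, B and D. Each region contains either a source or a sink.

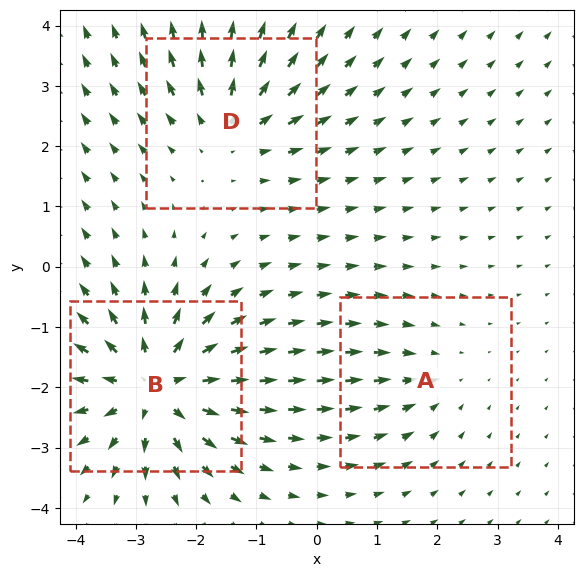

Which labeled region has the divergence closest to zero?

Divergence at each region's feature centre — A: about -2, B: about +5, D: about +3. Region A is closest to zero.

A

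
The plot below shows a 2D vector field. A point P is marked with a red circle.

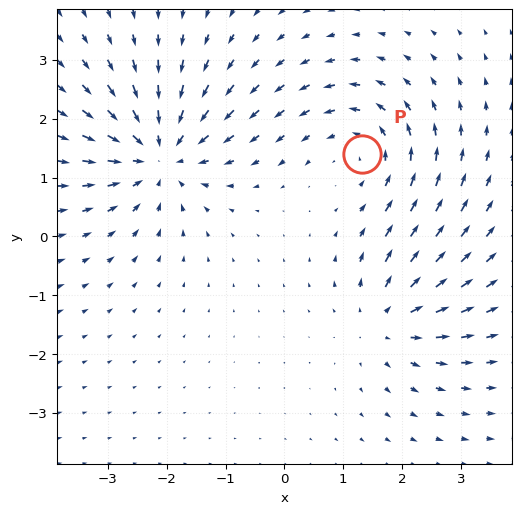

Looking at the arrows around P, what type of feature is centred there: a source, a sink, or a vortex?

At P (1.3, 1.4) the arrows circulate counterclockwise. Divergence ≈0, curl about +4 — near-zero divergence with nonzero curl is a vortex.

vortex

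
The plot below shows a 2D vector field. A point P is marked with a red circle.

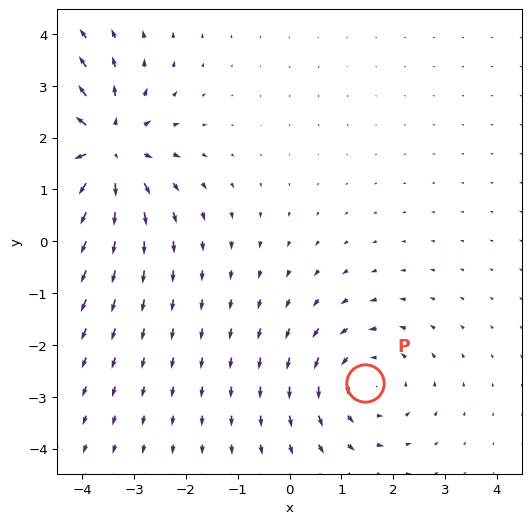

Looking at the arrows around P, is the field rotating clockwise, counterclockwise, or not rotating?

Near P at (1.5, -2.7) the arrows circulate counterclockwise. The curl (z-component) there is about +3; positive curl means counterclockwise rotation.

counterclockwise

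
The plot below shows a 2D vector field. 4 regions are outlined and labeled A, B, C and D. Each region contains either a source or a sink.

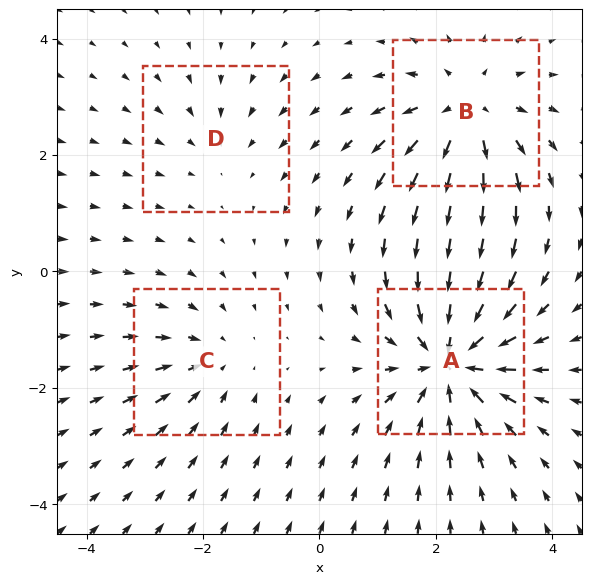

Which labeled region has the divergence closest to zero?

D

Divergence at each region's feature centre — A: about -6, B: about +5, C: about -3, D: about -2. Region D is closest to zero.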